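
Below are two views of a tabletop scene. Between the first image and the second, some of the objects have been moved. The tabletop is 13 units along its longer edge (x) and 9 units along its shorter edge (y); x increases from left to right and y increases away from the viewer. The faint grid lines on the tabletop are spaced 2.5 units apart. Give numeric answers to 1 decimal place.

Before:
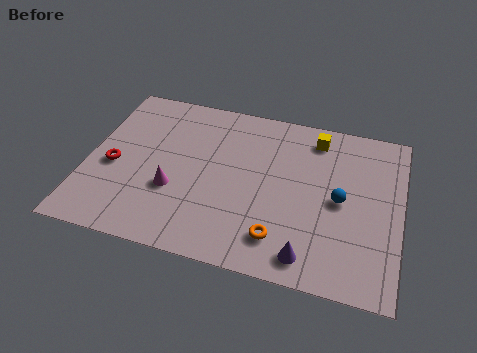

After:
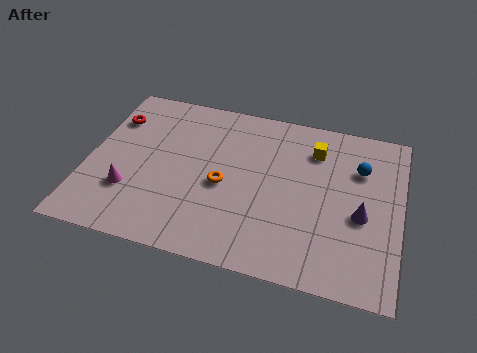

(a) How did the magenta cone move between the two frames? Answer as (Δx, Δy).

(-1.8, -0.5)

The magenta cone was at about (3.7, 3.2) and moved to about (1.9, 2.7).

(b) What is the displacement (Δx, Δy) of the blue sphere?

(0.7, 1.9)

The blue sphere started near (10.5, 4.4) and ended near (11.2, 6.3).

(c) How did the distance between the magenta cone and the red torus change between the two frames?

+1.4

They were about 2.7 units apart before and 4.1 after — 1.4 units further apart.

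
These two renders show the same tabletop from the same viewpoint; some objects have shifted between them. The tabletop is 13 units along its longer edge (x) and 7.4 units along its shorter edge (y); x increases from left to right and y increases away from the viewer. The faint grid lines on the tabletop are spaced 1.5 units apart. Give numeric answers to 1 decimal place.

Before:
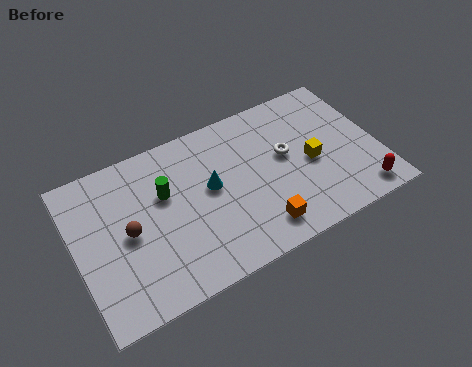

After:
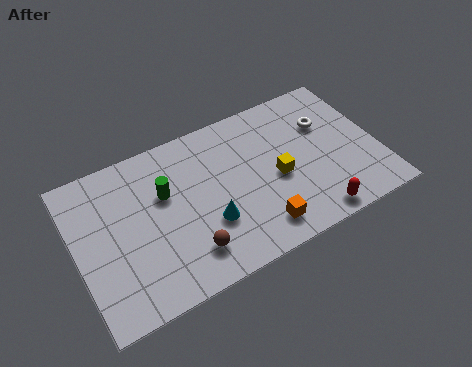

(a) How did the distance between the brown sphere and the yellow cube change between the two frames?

-3.5

Before: roughly 7.9 units apart; after: 4.4. That's 3.5 units closer together.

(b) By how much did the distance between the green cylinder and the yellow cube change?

-1.4

The distance was about 6.3 in the first image and 4.9 in the second, so they moved 1.4 units closer together.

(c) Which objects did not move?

the green cylinder and the orange cube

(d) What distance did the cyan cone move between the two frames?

1.6

The cyan cone was near (5.8, 4.1) before and (5.5, 2.5) after, so it travelled √(0.3² + 1.6²) ≈ 1.6 units.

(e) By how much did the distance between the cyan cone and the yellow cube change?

-1.2

Before: roughly 4.4 units apart; after: 3.2. That's 1.2 units closer together.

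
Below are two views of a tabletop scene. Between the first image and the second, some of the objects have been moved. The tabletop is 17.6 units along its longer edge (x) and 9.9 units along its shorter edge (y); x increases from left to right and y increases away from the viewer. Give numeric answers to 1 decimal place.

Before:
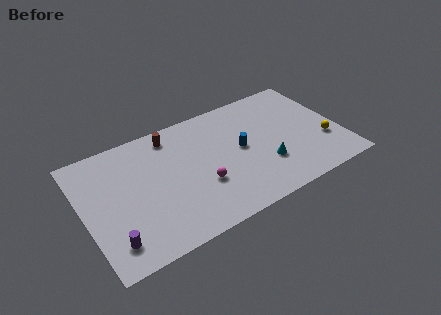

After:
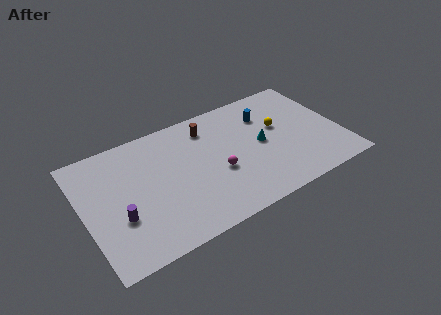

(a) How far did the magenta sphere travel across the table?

1.3

The magenta sphere moved from about (7.8, 3.5) to (9.0, 4.0), a distance of √(1.2² + 0.5²) ≈ 1.3.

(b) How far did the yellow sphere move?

3.8

The yellow sphere moved from about (16.4, 3.3) to (13.6, 5.9), a distance of √(2.8² + 2.6²) ≈ 3.8.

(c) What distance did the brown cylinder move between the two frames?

2.5

The brown cylinder was near (6.4, 8.5) before and (8.9, 8.0) after, so it travelled √(2.5² + 0.5²) ≈ 2.5 units.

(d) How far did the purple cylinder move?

1.7

The purple cylinder was near (1.5, 1.9) before and (2.2, 3.5) after, so it travelled √(0.7² + 1.6²) ≈ 1.7 units.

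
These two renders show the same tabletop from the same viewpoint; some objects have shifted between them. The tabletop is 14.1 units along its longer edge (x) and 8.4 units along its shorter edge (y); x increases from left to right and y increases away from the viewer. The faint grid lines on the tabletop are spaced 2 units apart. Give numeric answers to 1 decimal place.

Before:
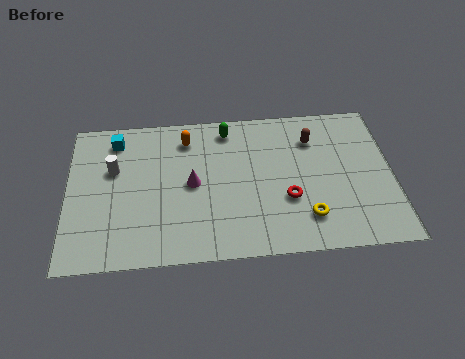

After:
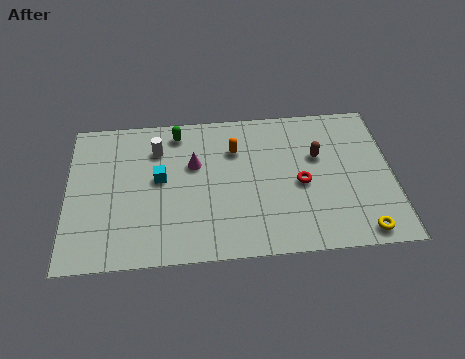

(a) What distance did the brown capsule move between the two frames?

1.0

The brown capsule was near (10.7, 6.3) before and (10.9, 5.3) after, so it travelled √(0.2² + 1.0²) ≈ 1.0 units.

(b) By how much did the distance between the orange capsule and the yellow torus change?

+0.3

Before: roughly 7.1 units apart; after: 7.4. That's 0.3 units further apart.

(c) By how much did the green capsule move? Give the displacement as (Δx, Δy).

(-2.2, 0.0)

The green capsule was at about (7.0, 7.2) and moved to about (4.8, 7.2).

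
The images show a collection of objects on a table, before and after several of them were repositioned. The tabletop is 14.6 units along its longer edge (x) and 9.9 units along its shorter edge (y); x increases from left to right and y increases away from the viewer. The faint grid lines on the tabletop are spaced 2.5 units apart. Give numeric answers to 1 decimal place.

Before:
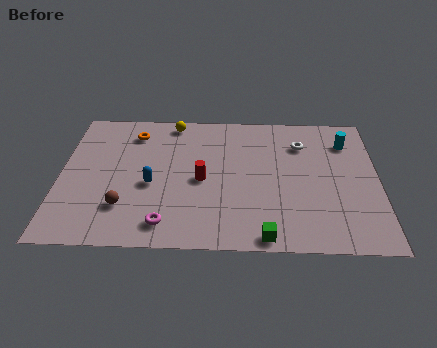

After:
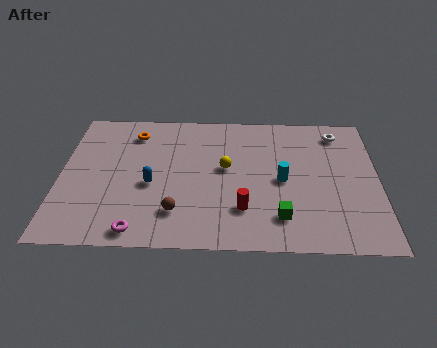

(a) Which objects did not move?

the orange torus and the blue capsule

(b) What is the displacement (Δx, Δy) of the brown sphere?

(2.4, -0.3)

The brown sphere was at about (3.0, 2.6) and moved to about (5.4, 2.3).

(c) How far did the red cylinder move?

2.8

From (6.5, 4.6) to (8.4, 2.6), the red cylinder covered √(1.9² + 2.0²) ≈ 2.8 units.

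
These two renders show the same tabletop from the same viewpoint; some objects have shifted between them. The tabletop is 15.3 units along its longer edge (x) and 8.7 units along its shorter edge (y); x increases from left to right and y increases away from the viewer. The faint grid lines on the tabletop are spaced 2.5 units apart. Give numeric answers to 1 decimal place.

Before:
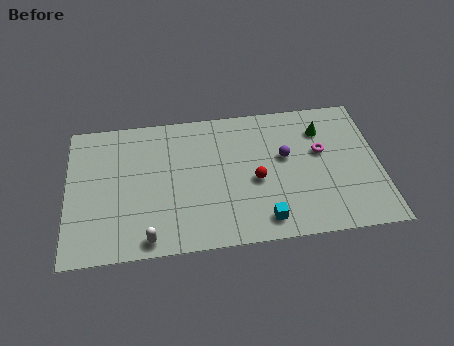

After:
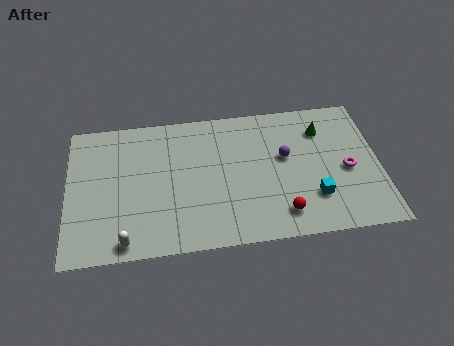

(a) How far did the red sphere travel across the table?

2.5

The red sphere moved from about (9.2, 3.8) to (10.4, 1.6), a distance of √(1.2² + 2.2²) ≈ 2.5.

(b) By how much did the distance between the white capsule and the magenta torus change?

+1.7

They were about 9.6 units apart before and 11.3 after — 1.7 units further apart.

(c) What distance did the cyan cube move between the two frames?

2.7

From (9.5, 1.3) to (12.0, 2.4), the cyan cube covered √(2.5² + 1.1²) ≈ 2.7 units.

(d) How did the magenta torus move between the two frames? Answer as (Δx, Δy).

(1.2, -1.3)

The magenta torus was at about (12.5, 5.2) and moved to about (13.7, 3.9).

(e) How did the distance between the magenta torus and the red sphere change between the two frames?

+0.4

Before: roughly 3.6 units apart; after: 4.0. That's 0.4 units further apart.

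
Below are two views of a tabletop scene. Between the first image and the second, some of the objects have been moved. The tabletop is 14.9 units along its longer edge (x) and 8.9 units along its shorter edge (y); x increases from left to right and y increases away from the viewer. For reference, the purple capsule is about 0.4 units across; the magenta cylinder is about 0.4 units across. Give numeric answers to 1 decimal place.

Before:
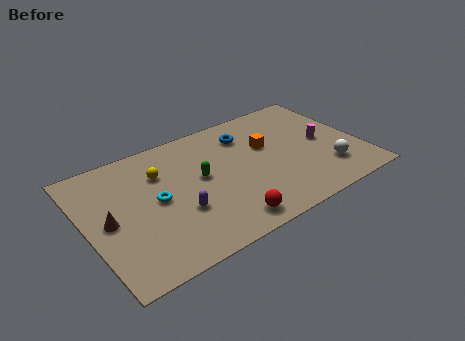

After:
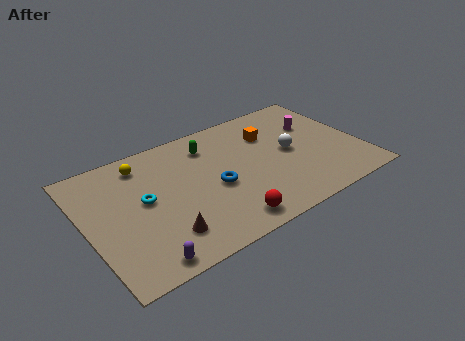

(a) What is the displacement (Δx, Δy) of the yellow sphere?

(-0.8, 1.1)

The yellow sphere started near (4.2, 6.3) and ended near (3.4, 7.4).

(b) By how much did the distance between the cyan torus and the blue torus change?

-2.1

The distance was about 5.9 in the first image and 3.8 in the second, so they moved 2.1 units closer together.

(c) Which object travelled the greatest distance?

the blue torus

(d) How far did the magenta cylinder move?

1.5

The magenta cylinder moved from about (13.0, 4.4) to (12.8, 5.9), a distance of √(0.2² + 1.5²) ≈ 1.5.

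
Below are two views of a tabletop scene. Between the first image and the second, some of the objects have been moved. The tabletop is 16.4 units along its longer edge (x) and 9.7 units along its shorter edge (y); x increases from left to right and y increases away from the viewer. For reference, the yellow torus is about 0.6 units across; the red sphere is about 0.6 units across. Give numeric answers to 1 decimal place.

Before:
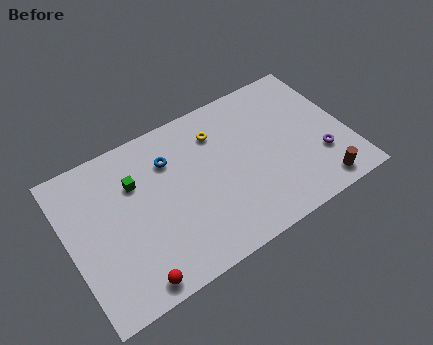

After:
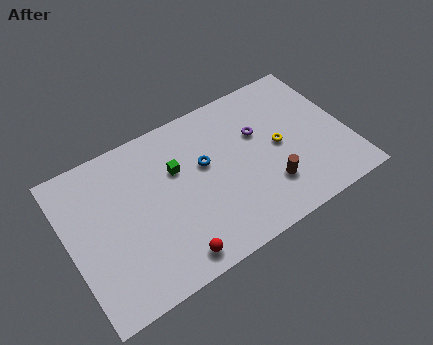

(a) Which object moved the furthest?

the purple torus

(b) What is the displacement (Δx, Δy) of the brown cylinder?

(-2.8, 1.4)

The brown cylinder was at about (14.2, 1.2) and moved to about (11.4, 2.6).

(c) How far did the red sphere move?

2.3

The red sphere was near (3.1, 1.0) before and (5.4, 1.2) after, so it travelled √(2.3² + 0.2²) ≈ 2.3 units.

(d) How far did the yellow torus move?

4.2

The yellow torus moved from about (9.1, 7.4) to (12.4, 4.8), a distance of √(3.3² + 2.6²) ≈ 4.2.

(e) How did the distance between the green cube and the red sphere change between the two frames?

-0.6

The distance was about 5.8 in the first image and 5.2 in the second, so they moved 0.6 units closer together.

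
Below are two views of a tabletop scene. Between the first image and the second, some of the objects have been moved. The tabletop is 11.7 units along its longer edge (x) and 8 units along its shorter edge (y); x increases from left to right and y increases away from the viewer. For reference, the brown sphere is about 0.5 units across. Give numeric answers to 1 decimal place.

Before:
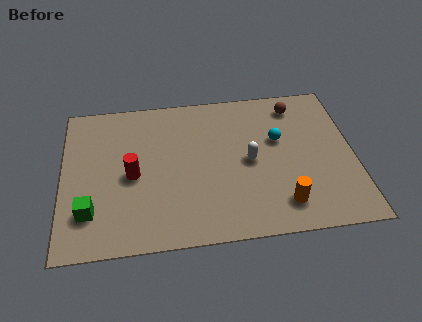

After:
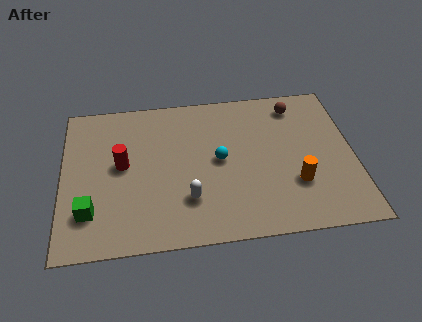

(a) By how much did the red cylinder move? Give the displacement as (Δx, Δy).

(-0.4, 0.6)

The red cylinder started near (2.8, 3.7) and ended near (2.4, 4.3).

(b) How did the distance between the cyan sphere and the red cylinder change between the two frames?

-2.1

The distance was about 6.0 in the first image and 3.9 in the second, so they moved 2.1 units closer together.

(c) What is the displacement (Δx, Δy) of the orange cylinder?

(0.6, 1.0)

The orange cylinder was at about (8.7, 1.5) and moved to about (9.3, 2.5).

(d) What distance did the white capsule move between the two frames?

3.0

The white capsule was near (7.5, 3.9) before and (5.0, 2.2) after, so it travelled √(2.5² + 1.7²) ≈ 3.0 units.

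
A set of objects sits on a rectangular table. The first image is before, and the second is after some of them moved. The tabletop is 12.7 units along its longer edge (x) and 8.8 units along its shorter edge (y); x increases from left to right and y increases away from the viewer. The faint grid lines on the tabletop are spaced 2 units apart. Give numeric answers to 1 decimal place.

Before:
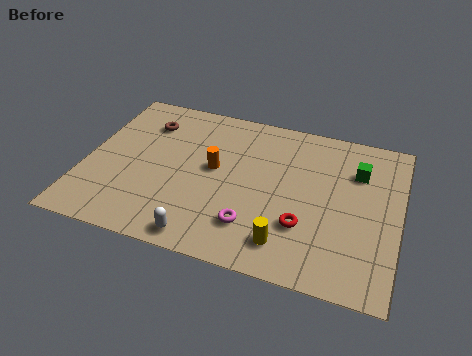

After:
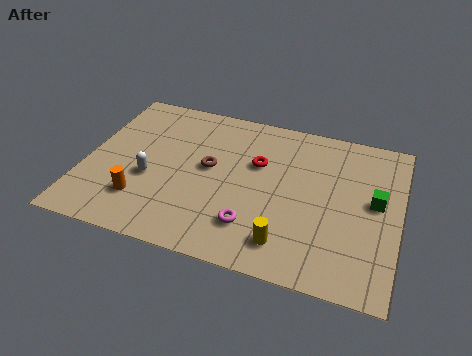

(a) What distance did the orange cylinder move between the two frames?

3.7

The orange cylinder moved from about (5.2, 4.8) to (2.5, 2.2), a distance of √(2.7² + 2.6²) ≈ 3.7.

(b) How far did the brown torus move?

3.4

The brown torus was near (2.2, 6.7) before and (5.0, 4.8) after, so it travelled √(2.8² + 1.9²) ≈ 3.4 units.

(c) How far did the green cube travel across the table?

1.7

From (10.9, 6.3) to (11.7, 4.8), the green cube covered √(0.8² + 1.5²) ≈ 1.7 units.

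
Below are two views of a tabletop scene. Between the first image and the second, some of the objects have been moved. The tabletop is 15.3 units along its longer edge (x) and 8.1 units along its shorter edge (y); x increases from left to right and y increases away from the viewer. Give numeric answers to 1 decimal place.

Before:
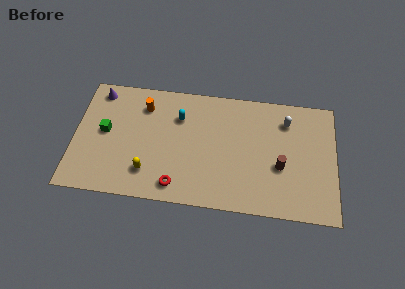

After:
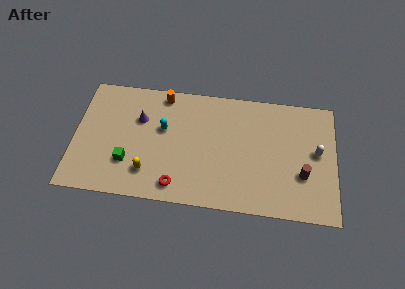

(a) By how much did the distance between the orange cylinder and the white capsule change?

+1.1

Before: roughly 8.4 units apart; after: 9.5. That's 1.1 units further apart.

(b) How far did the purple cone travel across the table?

3.0

From (1.3, 7.0) to (3.8, 5.4), the purple cone covered √(2.5² + 1.6²) ≈ 3.0 units.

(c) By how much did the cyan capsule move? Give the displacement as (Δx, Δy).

(-0.9, -0.9)

From the two frames, the cyan capsule sits at roughly (6.1, 5.8) before and (5.2, 4.9) after.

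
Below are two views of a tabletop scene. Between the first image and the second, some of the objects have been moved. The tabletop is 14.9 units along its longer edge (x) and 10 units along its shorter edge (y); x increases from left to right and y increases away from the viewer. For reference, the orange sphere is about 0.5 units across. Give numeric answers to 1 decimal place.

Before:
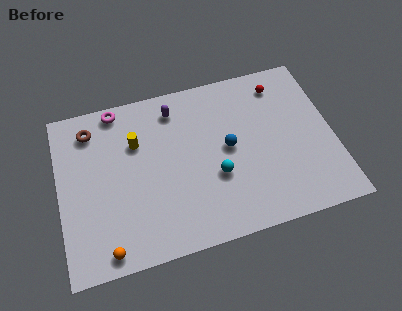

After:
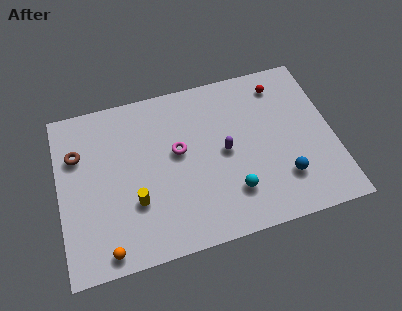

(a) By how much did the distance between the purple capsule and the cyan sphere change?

-2.5

The distance was about 5.0 in the first image and 2.5 in the second, so they moved 2.5 units closer together.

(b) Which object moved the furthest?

the magenta torus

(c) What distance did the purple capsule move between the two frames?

4.1

From (6.5, 8.3) to (9.0, 5.0), the purple capsule covered √(2.5² + 3.3²) ≈ 4.1 units.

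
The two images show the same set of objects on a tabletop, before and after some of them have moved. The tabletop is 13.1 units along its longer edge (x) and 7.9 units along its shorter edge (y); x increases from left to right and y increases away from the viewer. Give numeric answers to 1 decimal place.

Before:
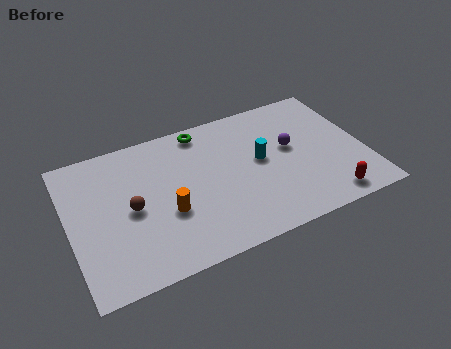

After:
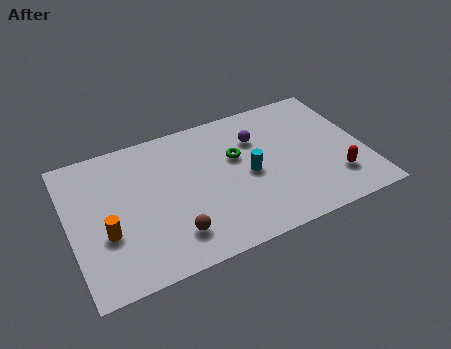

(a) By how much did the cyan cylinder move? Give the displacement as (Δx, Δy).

(-0.6, -0.6)

From the two frames, the cyan cylinder sits at roughly (8.5, 4.3) before and (7.9, 3.7) after.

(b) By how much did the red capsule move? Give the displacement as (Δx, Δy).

(0.5, 1.0)

The red capsule started near (11.1, 1.0) and ended near (11.6, 2.0).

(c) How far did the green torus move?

2.5

From (6.2, 7.0) to (7.5, 4.9), the green torus covered √(1.3² + 2.1²) ≈ 2.5 units.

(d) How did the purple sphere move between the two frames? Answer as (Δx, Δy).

(-1.4, 1.1)

The purple sphere was at about (9.9, 4.5) and moved to about (8.5, 5.6).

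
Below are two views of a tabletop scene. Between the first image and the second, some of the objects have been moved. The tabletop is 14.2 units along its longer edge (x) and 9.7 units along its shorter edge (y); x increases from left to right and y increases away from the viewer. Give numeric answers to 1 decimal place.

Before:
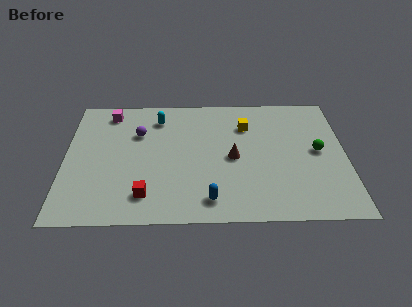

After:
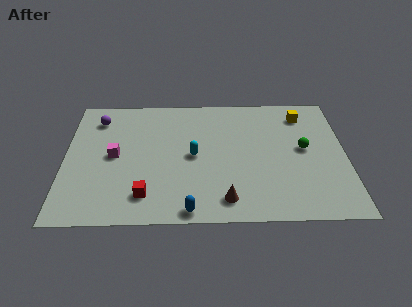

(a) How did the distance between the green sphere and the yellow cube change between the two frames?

-1.5

They were about 4.2 units apart before and 2.7 after — 1.5 units closer together.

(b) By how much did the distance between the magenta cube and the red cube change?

-3.3

The distance was about 6.7 in the first image and 3.4 in the second, so they moved 3.3 units closer together.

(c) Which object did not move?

the red cube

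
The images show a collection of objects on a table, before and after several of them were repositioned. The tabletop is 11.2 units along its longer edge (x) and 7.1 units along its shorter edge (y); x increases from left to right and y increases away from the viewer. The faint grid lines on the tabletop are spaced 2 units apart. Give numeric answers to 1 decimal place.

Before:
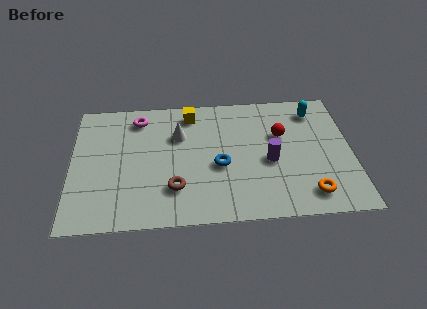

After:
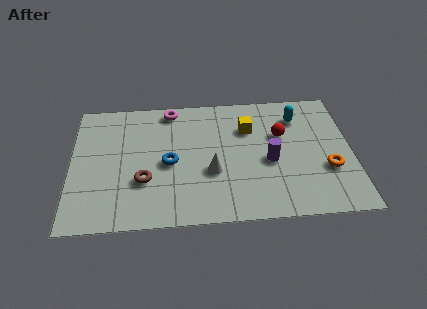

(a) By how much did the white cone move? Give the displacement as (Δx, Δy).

(1.3, -2.1)

The white cone was at about (4.3, 4.8) and moved to about (5.6, 2.7).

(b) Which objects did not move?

the red sphere and the purple cylinder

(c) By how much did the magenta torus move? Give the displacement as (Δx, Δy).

(1.3, 0.4)

From the two frames, the magenta torus sits at roughly (2.7, 5.9) before and (4.0, 6.3) after.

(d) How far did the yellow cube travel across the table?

2.5

The yellow cube was near (4.8, 6.0) before and (7.1, 5.0) after, so it travelled √(2.3² + 1.0²) ≈ 2.5 units.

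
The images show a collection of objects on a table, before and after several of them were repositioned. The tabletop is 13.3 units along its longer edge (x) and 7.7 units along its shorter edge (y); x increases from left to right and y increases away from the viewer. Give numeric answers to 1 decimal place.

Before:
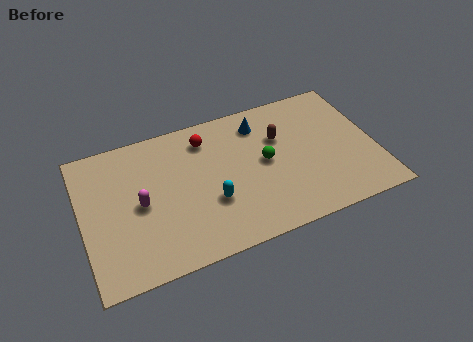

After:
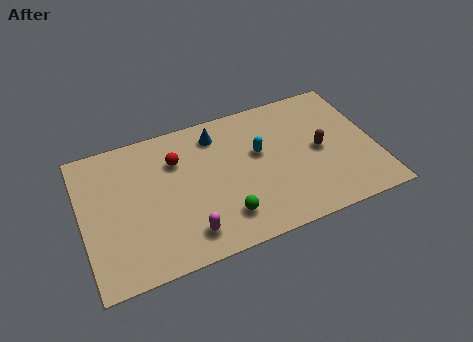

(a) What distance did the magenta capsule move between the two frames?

3.0

The magenta capsule moved from about (2.6, 3.7) to (4.5, 1.4), a distance of √(1.9² + 2.3²) ≈ 3.0.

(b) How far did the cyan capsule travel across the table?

3.1

From (5.7, 2.7) to (8.1, 4.6), the cyan capsule covered √(2.4² + 1.9²) ≈ 3.1 units.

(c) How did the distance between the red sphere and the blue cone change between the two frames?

-0.4

The distance was about 2.5 in the first image and 2.1 in the second, so they moved 0.4 units closer together.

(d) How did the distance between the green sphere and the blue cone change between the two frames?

+2.4

The distance was about 2.2 in the first image and 4.6 in the second, so they moved 2.4 units further apart.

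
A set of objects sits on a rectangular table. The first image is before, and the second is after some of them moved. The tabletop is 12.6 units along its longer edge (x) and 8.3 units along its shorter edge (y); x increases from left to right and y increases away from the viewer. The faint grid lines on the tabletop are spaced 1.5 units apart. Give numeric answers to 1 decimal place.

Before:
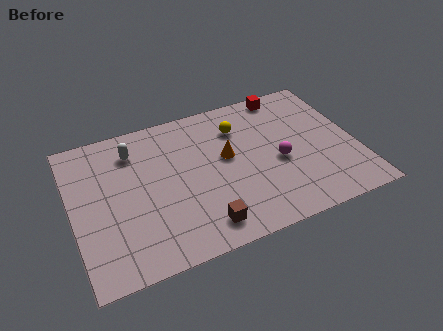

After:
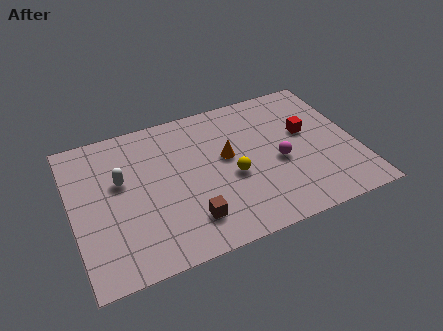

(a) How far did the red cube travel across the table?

2.7

The red cube moved from about (9.9, 7.5) to (10.5, 4.9), a distance of √(0.6² + 2.6²) ≈ 2.7.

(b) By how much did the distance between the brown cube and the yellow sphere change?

-2.7

The distance was about 5.4 in the first image and 2.7 in the second, so they moved 2.7 units closer together.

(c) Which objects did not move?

the magenta sphere and the orange cone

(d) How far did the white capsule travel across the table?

1.7

The white capsule was near (2.9, 6.5) before and (2.2, 5.0) after, so it travelled √(0.7² + 1.5²) ≈ 1.7 units.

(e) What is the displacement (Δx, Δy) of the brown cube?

(-0.5, 0.5)

The brown cube started near (5.4, 1.3) and ended near (4.9, 1.8).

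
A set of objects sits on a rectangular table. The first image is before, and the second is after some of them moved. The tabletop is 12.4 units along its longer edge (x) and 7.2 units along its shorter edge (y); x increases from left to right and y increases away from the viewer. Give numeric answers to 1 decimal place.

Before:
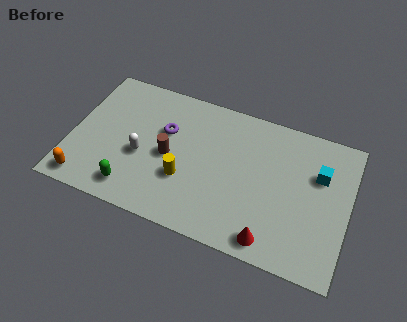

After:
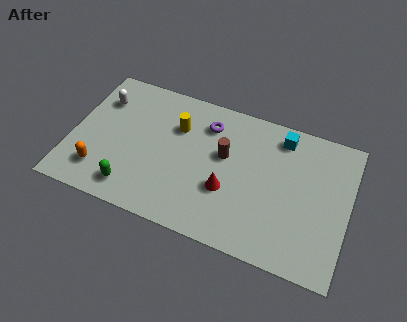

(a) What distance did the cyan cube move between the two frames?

2.2

The cyan cube was near (11.0, 4.8) before and (9.2, 6.1) after, so it travelled √(1.8² + 1.3²) ≈ 2.2 units.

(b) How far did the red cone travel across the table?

2.7

From (9.2, 0.9) to (7.1, 2.6), the red cone covered √(2.1² + 1.7²) ≈ 2.7 units.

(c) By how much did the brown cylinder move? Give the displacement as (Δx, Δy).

(2.4, 0.9)

From the two frames, the brown cylinder sits at roughly (4.4, 3.4) before and (6.8, 4.3) after.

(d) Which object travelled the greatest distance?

the white capsule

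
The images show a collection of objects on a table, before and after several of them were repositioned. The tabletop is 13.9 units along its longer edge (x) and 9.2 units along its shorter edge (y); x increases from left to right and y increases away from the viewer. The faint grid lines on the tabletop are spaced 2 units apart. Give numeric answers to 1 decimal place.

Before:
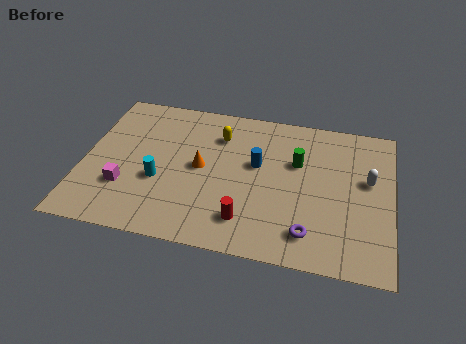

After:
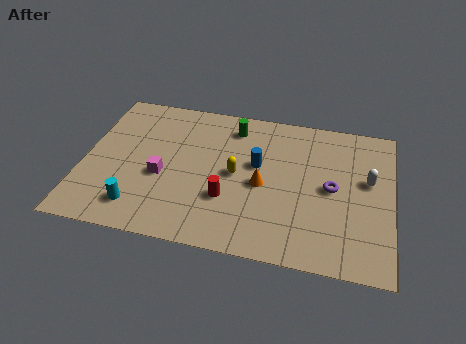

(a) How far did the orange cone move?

2.8

The orange cone was near (5.3, 4.7) before and (8.1, 4.2) after, so it travelled √(2.8² + 0.5²) ≈ 2.8 units.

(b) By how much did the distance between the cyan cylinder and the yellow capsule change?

+0.9

Before: roughly 4.2 units apart; after: 5.1. That's 0.9 units further apart.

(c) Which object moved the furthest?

the green cylinder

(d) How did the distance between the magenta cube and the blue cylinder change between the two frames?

-1.9

Before: roughly 6.4 units apart; after: 4.5. That's 1.9 units closer together.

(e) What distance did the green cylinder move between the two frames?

3.4

From (9.6, 5.9) to (6.6, 7.6), the green cylinder covered √(3.0² + 1.7²) ≈ 3.4 units.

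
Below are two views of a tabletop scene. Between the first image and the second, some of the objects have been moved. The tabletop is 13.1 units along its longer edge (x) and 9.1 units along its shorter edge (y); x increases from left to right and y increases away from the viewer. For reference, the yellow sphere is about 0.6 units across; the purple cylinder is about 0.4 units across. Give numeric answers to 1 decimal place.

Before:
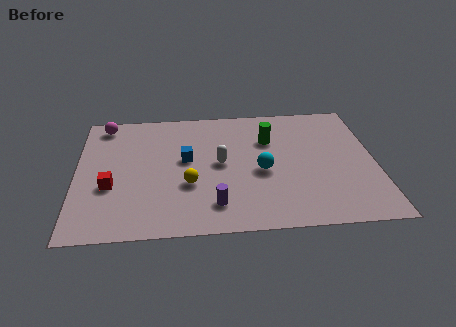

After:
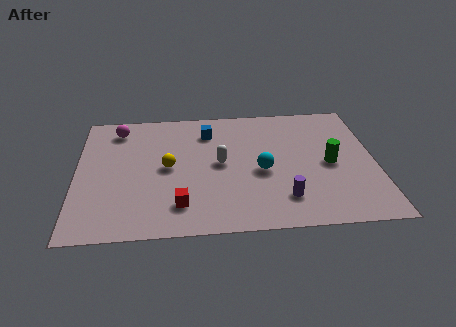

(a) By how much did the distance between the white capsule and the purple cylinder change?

+0.9

The distance was about 2.9 in the first image and 3.8 in the second, so they moved 0.9 units further apart.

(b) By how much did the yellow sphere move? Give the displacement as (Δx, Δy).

(-0.9, 1.3)

From the two frames, the yellow sphere sits at roughly (4.9, 3.3) before and (4.0, 4.6) after.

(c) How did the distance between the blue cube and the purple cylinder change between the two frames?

+2.5

Before: roughly 3.5 units apart; after: 6.0. That's 2.5 units further apart.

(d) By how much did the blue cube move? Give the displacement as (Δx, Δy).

(1.0, 2.0)

The blue cube started near (4.8, 5.1) and ended near (5.8, 7.1).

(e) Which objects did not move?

the cyan sphere and the white capsule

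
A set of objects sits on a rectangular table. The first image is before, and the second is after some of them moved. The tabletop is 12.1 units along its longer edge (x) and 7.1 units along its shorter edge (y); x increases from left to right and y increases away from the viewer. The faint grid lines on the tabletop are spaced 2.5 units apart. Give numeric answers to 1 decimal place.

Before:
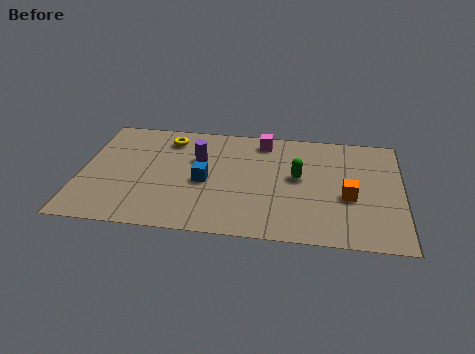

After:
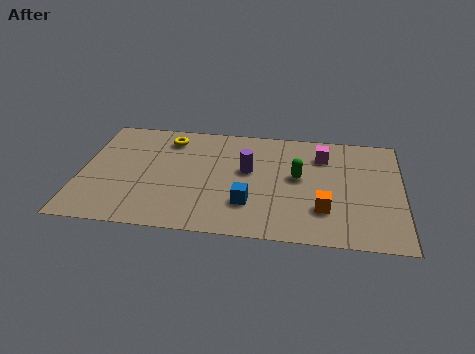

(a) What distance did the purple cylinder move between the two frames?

2.0

The purple cylinder moved from about (4.4, 4.6) to (6.3, 4.1), a distance of √(1.9² + 0.5²) ≈ 2.0.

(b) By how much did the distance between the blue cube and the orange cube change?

-2.6

The distance was about 5.4 in the first image and 2.8 in the second, so they moved 2.6 units closer together.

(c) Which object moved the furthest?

the magenta cube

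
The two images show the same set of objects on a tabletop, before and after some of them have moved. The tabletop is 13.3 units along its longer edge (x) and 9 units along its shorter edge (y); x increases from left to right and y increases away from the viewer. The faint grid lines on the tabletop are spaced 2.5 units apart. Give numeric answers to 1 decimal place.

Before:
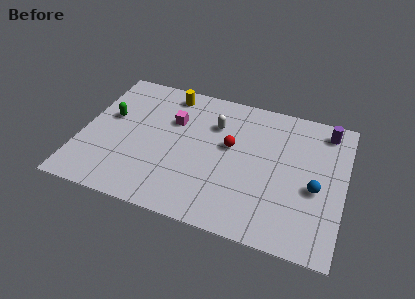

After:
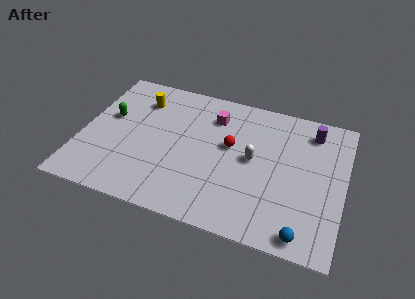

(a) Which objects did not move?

the red sphere and the green capsule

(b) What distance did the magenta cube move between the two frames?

2.2

From (4.5, 6.0) to (6.5, 6.9), the magenta cube covered √(2.0² + 0.9²) ≈ 2.2 units.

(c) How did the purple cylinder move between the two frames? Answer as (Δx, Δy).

(-0.7, -0.3)

From the two frames, the purple cylinder sits at roughly (12.2, 7.7) before and (11.5, 7.4) after.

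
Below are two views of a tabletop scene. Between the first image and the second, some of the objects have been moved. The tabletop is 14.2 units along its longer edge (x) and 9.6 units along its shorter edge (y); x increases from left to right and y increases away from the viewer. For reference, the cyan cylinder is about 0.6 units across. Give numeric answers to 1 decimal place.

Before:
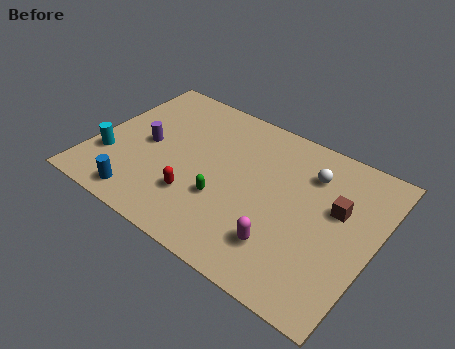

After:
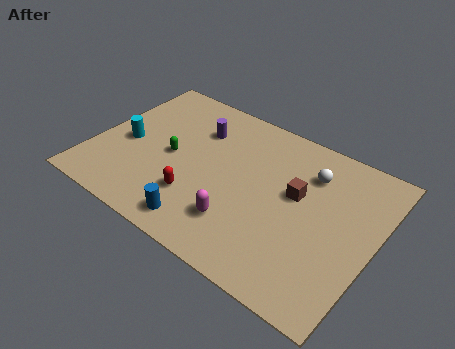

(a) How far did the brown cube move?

2.0

The brown cube moved from about (12.2, 5.8) to (10.2, 5.6), a distance of √(2.0² + 0.2²) ≈ 2.0.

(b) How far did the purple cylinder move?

3.2

From (2.6, 4.7) to (4.8, 7.0), the purple cylinder covered √(2.2² + 2.3²) ≈ 3.2 units.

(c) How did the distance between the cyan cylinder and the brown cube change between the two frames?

-2.9

They were about 11.6 units apart before and 8.7 after — 2.9 units closer together.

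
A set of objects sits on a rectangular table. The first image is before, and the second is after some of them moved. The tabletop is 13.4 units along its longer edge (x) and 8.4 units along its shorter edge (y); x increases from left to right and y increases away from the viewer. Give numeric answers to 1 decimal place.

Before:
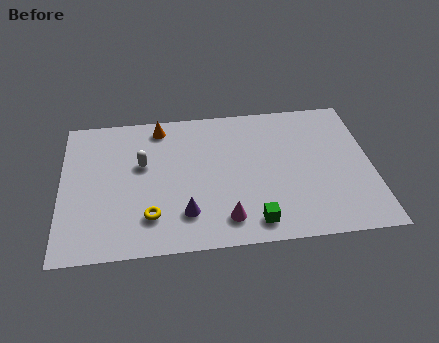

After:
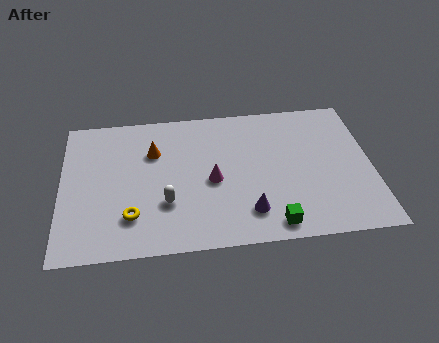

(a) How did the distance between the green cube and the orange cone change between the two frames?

-0.3

The distance was about 7.2 in the first image and 6.9 in the second, so they moved 0.3 units closer together.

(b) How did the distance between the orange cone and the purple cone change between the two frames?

+0.3

They were about 5.4 units apart before and 5.7 after — 0.3 units further apart.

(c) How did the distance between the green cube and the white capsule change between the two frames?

-1.3

They were about 6.1 units apart before and 4.8 after — 1.3 units closer together.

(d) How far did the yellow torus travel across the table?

0.8

The yellow torus moved from about (3.8, 2.0) to (3.0, 2.1), a distance of √(0.8² + 0.1²) ≈ 0.8.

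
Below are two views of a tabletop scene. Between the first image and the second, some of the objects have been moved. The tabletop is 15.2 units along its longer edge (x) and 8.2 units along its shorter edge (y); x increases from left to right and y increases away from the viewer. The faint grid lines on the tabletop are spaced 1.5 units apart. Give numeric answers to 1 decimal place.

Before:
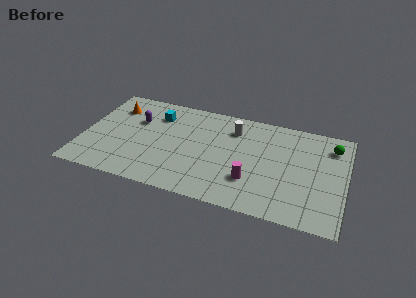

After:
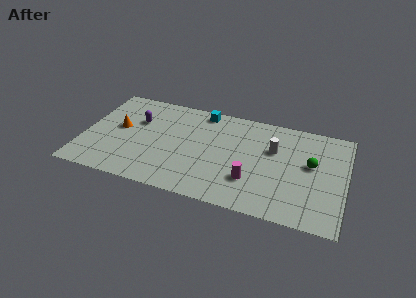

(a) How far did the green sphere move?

2.1

The green sphere was near (14.3, 6.5) before and (13.2, 4.7) after, so it travelled √(1.1² + 1.8²) ≈ 2.1 units.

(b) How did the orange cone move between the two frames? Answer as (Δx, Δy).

(0.4, -1.7)

The orange cone started near (1.6, 6.2) and ended near (2.0, 4.5).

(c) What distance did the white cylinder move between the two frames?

2.6

The white cylinder moved from about (8.6, 6.3) to (11.0, 5.3), a distance of √(2.4² + 1.0²) ≈ 2.6.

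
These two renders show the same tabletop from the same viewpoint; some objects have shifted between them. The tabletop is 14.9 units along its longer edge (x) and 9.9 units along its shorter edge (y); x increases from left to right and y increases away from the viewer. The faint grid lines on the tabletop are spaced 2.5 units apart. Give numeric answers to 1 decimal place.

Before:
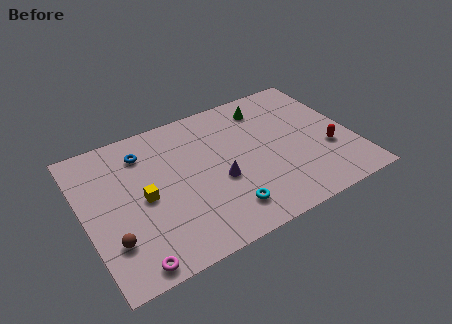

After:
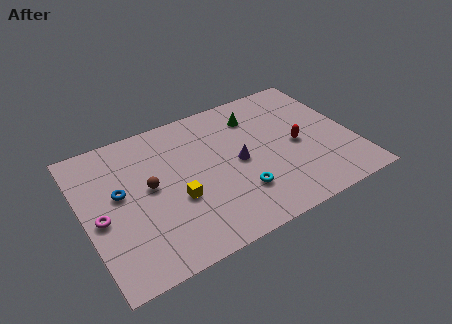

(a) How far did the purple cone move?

1.4

The purple cone was near (7.3, 4.0) before and (8.5, 4.8) after, so it travelled √(1.2² + 0.8²) ≈ 1.4 units.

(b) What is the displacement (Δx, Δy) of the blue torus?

(-1.6, -2.2)

From the two frames, the blue torus sits at roughly (3.6, 7.8) before and (2.0, 5.6) after.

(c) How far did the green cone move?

0.8

The green cone moved from about (10.6, 8.1) to (9.9, 7.7), a distance of √(0.7² + 0.4²) ≈ 0.8.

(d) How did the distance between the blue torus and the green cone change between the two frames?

+1.2

The distance was about 7.0 in the first image and 8.2 in the second, so they moved 1.2 units further apart.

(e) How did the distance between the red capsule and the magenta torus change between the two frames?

-0.7

The distance was about 11.7 in the first image and 11.0 in the second, so they moved 0.7 units closer together.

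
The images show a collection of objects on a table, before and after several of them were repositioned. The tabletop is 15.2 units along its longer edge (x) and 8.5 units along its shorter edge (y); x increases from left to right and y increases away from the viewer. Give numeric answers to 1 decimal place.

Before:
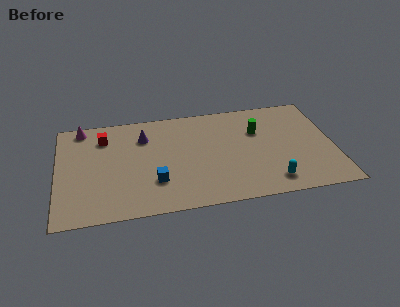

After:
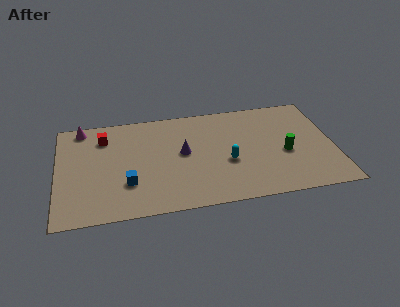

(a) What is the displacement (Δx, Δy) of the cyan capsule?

(-2.3, 2.0)

The cyan capsule was at about (11.6, 1.4) and moved to about (9.3, 3.4).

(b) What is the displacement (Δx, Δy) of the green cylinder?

(1.4, -2.1)

The green cylinder was at about (11.1, 5.7) and moved to about (12.5, 3.6).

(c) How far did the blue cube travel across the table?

1.5

The blue cube was near (5.3, 2.5) before and (3.8, 2.6) after, so it travelled √(1.5² + 0.1²) ≈ 1.5 units.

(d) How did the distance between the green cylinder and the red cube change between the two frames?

+1.8

They were about 8.5 units apart before and 10.3 after — 1.8 units further apart.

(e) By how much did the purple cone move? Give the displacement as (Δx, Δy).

(2.1, -1.7)

From the two frames, the purple cone sits at roughly (4.8, 6.3) before and (6.9, 4.6) after.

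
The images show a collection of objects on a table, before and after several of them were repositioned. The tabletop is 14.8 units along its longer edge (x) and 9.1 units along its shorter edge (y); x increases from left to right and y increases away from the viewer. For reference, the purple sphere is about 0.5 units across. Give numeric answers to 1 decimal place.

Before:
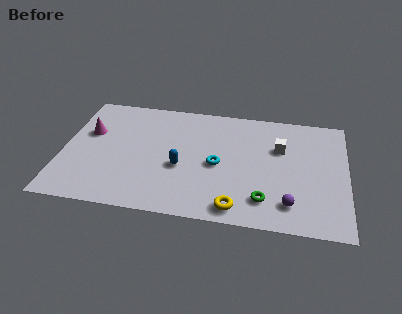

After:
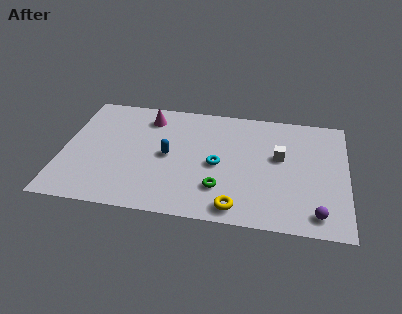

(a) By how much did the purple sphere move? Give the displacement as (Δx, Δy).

(1.4, -0.5)

The purple sphere was at about (11.9, 1.8) and moved to about (13.3, 1.3).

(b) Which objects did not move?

the cyan torus and the yellow torus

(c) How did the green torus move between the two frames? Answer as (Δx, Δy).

(-2.3, 0.5)

The green torus was at about (10.6, 1.9) and moved to about (8.3, 2.4).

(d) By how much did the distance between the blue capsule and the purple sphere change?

+2.4

They were about 6.0 units apart before and 8.4 after — 2.4 units further apart.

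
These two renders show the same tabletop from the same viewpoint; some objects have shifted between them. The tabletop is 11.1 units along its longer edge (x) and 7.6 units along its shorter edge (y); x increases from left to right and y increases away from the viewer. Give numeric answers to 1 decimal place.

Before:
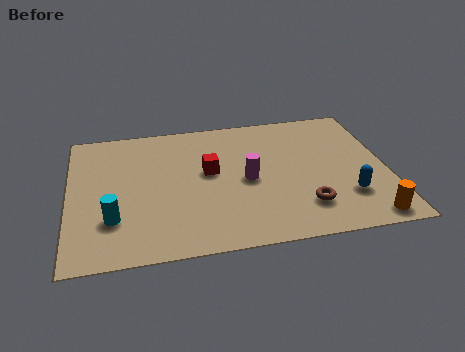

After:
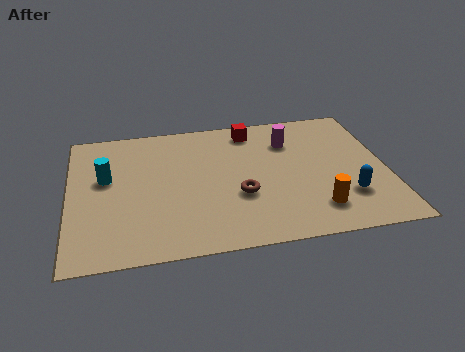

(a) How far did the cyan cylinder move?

2.3

The cyan cylinder moved from about (1.5, 2.2) to (1.3, 4.5), a distance of √(0.2² + 2.3²) ≈ 2.3.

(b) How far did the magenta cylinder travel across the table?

2.6

The magenta cylinder moved from about (6.2, 3.6) to (7.8, 5.6), a distance of √(1.6² + 2.0²) ≈ 2.6.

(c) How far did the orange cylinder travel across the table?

1.9

The orange cylinder was near (10.2, 0.8) before and (8.5, 1.6) after, so it travelled √(1.7² + 0.8²) ≈ 1.9 units.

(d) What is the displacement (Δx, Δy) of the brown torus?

(-2.2, 1.0)

From the two frames, the brown torus sits at roughly (8.1, 1.8) before and (5.9, 2.8) after.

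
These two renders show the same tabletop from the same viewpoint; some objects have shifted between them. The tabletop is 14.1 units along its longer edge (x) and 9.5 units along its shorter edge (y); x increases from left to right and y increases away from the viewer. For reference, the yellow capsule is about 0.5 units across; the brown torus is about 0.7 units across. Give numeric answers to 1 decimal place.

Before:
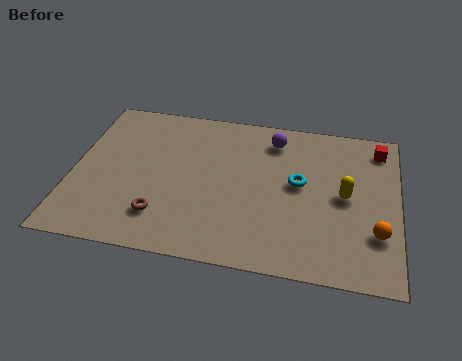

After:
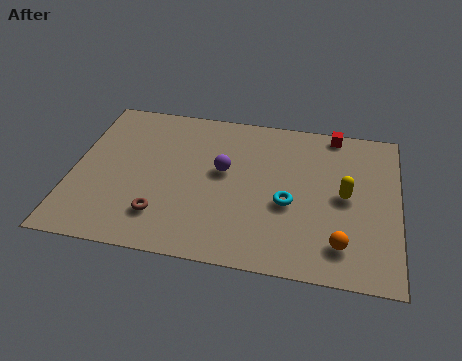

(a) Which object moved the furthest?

the purple sphere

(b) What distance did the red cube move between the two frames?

2.1

The red cube was near (13.2, 8.0) before and (11.2, 8.7) after, so it travelled √(2.0² + 0.7²) ≈ 2.1 units.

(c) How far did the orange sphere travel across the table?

1.7

The orange sphere moved from about (13.2, 2.8) to (11.7, 1.9), a distance of √(1.5² + 0.9²) ≈ 1.7.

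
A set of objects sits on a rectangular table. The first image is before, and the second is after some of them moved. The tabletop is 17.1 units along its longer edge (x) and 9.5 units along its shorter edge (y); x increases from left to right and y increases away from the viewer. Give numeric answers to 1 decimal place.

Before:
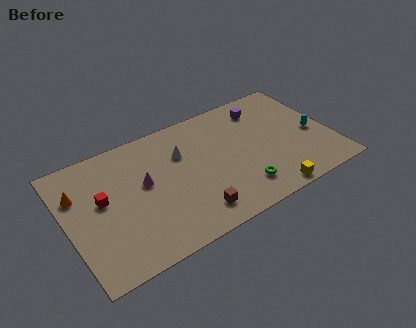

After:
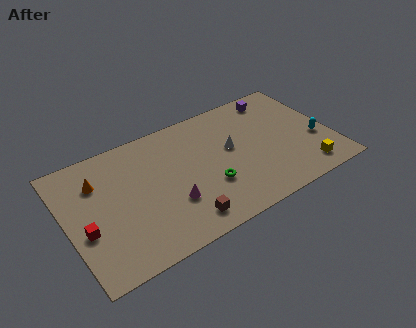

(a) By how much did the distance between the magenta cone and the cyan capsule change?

-1.4

The distance was about 11.1 in the first image and 9.7 in the second, so they moved 1.4 units closer together.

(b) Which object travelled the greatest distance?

the white cone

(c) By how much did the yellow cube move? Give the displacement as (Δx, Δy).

(2.6, 0.7)

The yellow cube was at about (12.4, 0.8) and moved to about (15.0, 1.5).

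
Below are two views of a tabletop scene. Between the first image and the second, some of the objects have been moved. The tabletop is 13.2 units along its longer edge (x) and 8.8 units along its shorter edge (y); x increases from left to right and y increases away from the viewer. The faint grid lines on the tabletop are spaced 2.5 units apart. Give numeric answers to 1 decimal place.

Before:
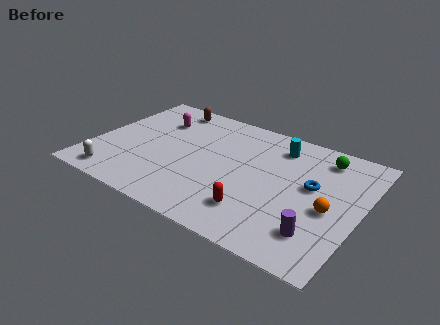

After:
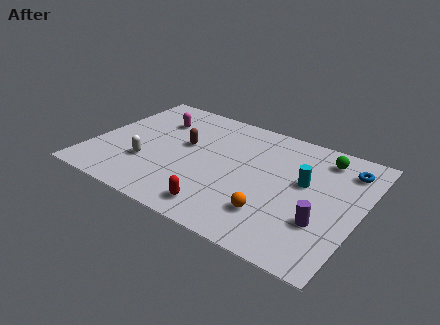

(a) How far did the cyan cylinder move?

2.6

From (8.8, 7.1) to (10.4, 5.1), the cyan cylinder covered √(1.6² + 2.0²) ≈ 2.6 units.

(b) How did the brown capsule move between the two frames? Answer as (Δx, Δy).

(1.4, -2.6)

The brown capsule started near (3.0, 7.7) and ended near (4.4, 5.1).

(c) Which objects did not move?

the magenta capsule and the green sphere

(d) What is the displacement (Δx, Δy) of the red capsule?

(-1.6, -0.7)

The red capsule was at about (8.5, 2.0) and moved to about (6.9, 1.3).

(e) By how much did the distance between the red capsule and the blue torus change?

+4.0

They were about 3.8 units apart before and 7.8 after — 4.0 units further apart.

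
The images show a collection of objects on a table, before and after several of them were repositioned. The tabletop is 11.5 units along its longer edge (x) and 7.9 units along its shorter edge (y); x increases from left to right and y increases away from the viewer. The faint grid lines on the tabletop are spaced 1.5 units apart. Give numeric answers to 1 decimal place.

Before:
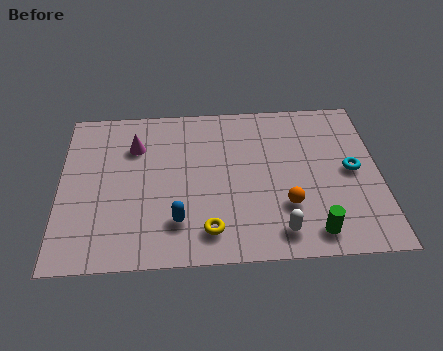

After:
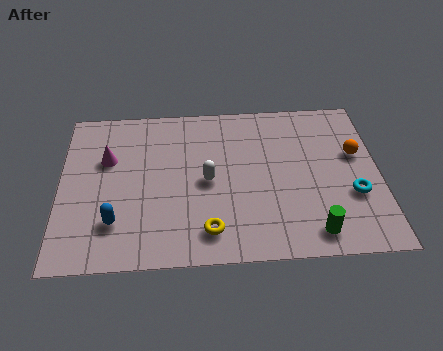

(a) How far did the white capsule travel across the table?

3.6

From (7.8, 1.2) to (5.3, 3.8), the white capsule covered √(2.5² + 2.6²) ≈ 3.6 units.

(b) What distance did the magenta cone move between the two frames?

1.2

From (2.7, 5.7) to (1.7, 5.1), the magenta cone covered √(1.0² + 0.6²) ≈ 1.2 units.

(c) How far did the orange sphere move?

3.5

The orange sphere was near (8.1, 2.4) before and (10.7, 4.8) after, so it travelled √(2.6² + 2.4²) ≈ 3.5 units.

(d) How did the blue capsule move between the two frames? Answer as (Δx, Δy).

(-2.2, 0.1)

From the two frames, the blue capsule sits at roughly (4.2, 1.9) before and (2.0, 2.0) after.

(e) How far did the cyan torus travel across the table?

1.2

From (10.5, 4.0) to (10.5, 2.8), the cyan torus covered √(0.0² + 1.2²) ≈ 1.2 units.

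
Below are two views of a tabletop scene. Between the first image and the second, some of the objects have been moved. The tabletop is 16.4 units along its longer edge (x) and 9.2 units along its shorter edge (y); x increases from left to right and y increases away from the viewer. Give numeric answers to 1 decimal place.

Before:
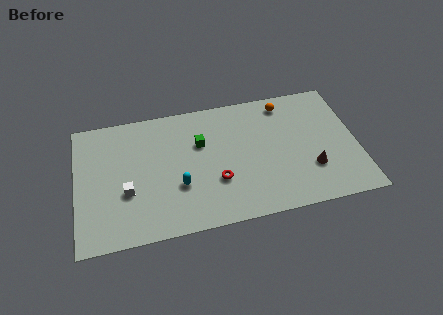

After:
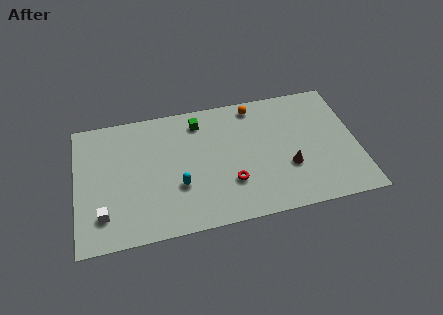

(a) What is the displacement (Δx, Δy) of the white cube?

(-1.4, -1.3)

The white cube started near (2.9, 3.4) and ended near (1.5, 2.1).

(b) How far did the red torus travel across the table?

0.9

The red torus moved from about (8.1, 3.1) to (8.9, 2.8), a distance of √(0.8² + 0.3²) ≈ 0.9.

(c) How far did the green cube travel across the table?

1.6

The green cube was near (7.3, 6.0) before and (7.3, 7.6) after, so it travelled √(0.0² + 1.6²) ≈ 1.6 units.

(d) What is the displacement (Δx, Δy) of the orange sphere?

(-1.8, 0.2)

From the two frames, the orange sphere sits at roughly (12.4, 7.9) before and (10.6, 8.1) after.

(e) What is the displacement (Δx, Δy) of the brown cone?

(-1.3, 0.4)

The brown cone was at about (13.6, 2.8) and moved to about (12.3, 3.2).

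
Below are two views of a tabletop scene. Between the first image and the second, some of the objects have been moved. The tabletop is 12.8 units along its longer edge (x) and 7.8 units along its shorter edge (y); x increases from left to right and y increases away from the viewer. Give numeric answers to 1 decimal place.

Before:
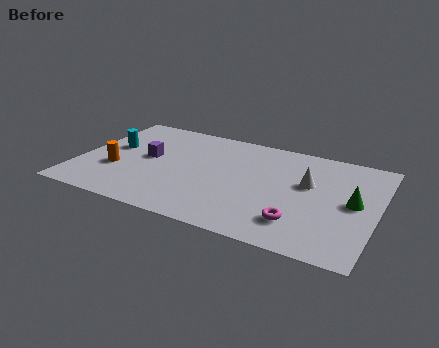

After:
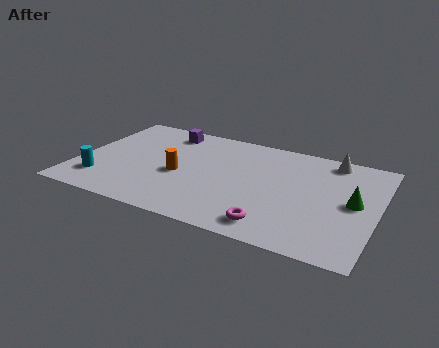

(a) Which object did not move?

the green cone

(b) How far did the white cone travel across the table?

2.3

The white cone was near (9.8, 4.7) before and (10.6, 6.9) after, so it travelled √(0.8² + 2.2²) ≈ 2.3 units.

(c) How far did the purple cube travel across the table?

2.5

From (2.9, 4.2) to (3.4, 6.6), the purple cube covered √(0.5² + 2.4²) ≈ 2.5 units.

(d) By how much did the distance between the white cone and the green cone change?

+1.0

The distance was about 2.1 in the first image and 3.1 in the second, so they moved 1.0 units further apart.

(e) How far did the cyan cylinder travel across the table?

2.7

The cyan cylinder was near (1.3, 4.5) before and (1.2, 1.8) after, so it travelled √(0.1² + 2.7²) ≈ 2.7 units.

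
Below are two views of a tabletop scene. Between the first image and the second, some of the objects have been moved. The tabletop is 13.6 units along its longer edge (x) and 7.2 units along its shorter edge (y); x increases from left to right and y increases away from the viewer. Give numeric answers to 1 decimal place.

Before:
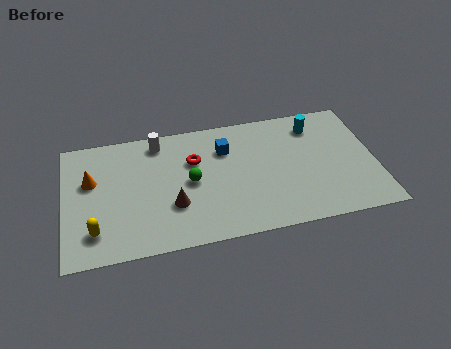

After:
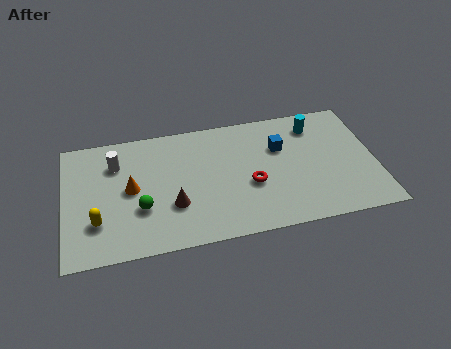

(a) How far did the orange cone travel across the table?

1.9

The orange cone was near (1.2, 4.5) before and (2.9, 3.7) after, so it travelled √(1.7² + 0.8²) ≈ 1.9 units.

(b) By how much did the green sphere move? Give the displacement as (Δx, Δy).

(-2.2, -1.1)

From the two frames, the green sphere sits at roughly (5.5, 3.6) before and (3.3, 2.5) after.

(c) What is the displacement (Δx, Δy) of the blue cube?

(2.4, -0.4)

The blue cube was at about (7.1, 5.2) and moved to about (9.5, 4.8).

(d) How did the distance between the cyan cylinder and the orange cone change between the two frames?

-1.5

They were about 10.0 units apart before and 8.5 after — 1.5 units closer together.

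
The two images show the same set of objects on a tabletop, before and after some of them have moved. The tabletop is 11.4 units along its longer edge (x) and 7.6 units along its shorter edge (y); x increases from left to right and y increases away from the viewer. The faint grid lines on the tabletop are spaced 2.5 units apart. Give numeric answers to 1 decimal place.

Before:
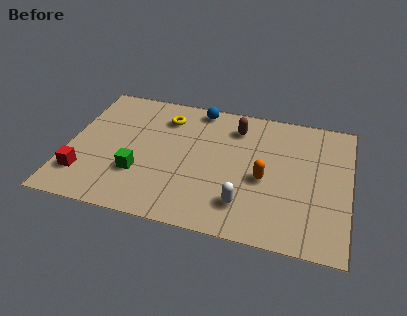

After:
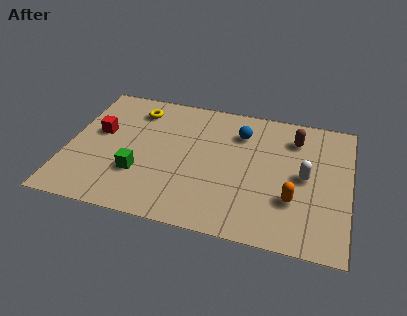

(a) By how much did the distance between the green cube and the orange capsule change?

+1.1

Before: roughly 5.1 units apart; after: 6.2. That's 1.1 units further apart.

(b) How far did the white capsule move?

3.1

From (7.3, 1.7) to (9.6, 3.8), the white capsule covered √(2.3² + 2.1²) ≈ 3.1 units.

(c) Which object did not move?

the green cube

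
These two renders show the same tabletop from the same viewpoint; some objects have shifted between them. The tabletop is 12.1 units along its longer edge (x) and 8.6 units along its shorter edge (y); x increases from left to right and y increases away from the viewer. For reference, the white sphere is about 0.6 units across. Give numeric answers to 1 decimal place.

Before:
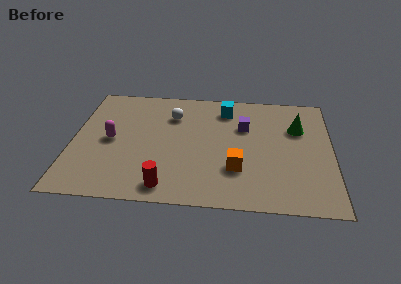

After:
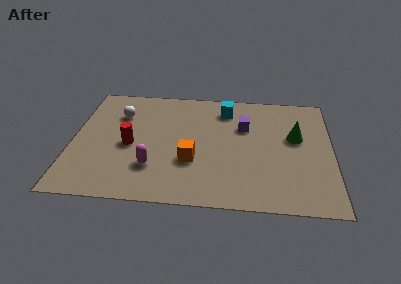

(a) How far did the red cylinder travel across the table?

3.3

The red cylinder was near (4.5, 1.1) before and (2.7, 3.9) after, so it travelled √(1.8² + 2.8²) ≈ 3.3 units.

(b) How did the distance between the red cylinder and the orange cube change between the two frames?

-0.5

The distance was about 3.5 in the first image and 3.0 in the second, so they moved 0.5 units closer together.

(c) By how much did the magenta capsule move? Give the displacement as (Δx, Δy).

(2.0, -1.8)

The magenta capsule started near (1.8, 4.2) and ended near (3.8, 2.4).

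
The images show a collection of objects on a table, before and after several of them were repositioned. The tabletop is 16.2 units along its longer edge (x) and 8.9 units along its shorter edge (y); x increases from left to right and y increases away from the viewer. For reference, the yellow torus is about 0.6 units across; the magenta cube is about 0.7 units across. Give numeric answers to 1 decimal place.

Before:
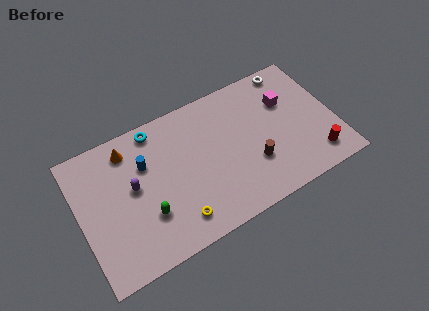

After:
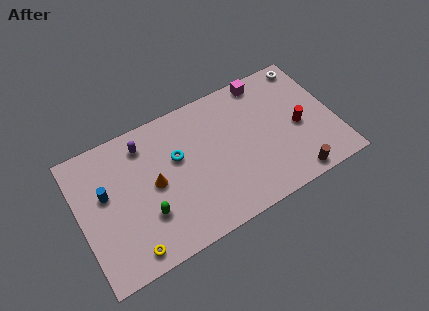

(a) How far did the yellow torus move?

3.0

The yellow torus was near (5.7, 1.6) before and (2.7, 1.1) after, so it travelled √(3.0² + 0.5²) ≈ 3.0 units.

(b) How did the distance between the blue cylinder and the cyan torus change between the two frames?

+2.5

Before: roughly 2.1 units apart; after: 4.6. That's 2.5 units further apart.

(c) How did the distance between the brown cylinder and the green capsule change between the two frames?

+2.5

Before: roughly 6.8 units apart; after: 9.3. That's 2.5 units further apart.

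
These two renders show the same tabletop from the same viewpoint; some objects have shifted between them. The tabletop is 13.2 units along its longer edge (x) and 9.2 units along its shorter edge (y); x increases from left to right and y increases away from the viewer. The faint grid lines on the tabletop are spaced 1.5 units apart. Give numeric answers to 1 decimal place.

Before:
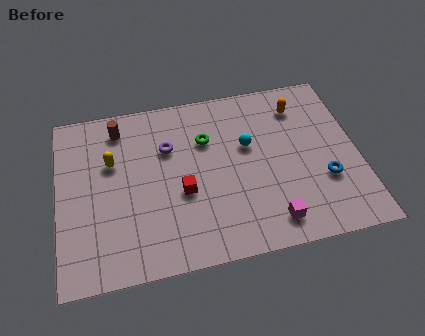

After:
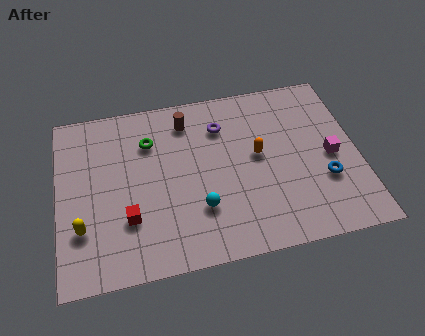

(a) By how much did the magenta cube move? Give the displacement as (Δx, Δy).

(2.9, 2.9)

The magenta cube was at about (9.1, 1.4) and moved to about (12.0, 4.3).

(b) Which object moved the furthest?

the magenta cube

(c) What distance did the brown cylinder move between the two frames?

3.0

The brown cylinder moved from about (2.8, 7.7) to (5.8, 7.5), a distance of √(3.0² + 0.2²) ≈ 3.0.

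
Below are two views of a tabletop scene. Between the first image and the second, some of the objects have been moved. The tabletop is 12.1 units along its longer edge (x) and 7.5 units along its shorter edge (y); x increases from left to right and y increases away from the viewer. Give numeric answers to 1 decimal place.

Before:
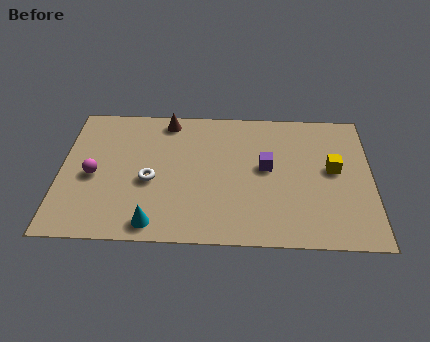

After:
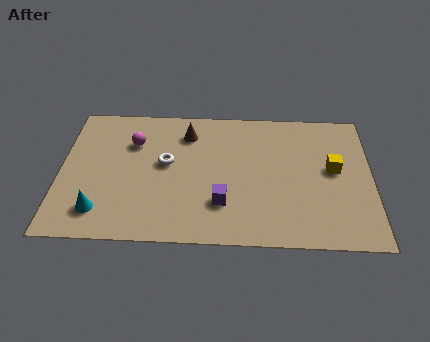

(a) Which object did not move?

the yellow cube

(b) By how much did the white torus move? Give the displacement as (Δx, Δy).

(0.6, 1.0)

The white torus started near (3.5, 3.2) and ended near (4.1, 4.2).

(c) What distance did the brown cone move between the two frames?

1.1

From (4.1, 6.6) to (4.9, 5.9), the brown cone covered √(0.8² + 0.7²) ≈ 1.1 units.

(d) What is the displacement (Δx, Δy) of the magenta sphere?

(1.5, 1.9)

The magenta sphere started near (1.3, 3.4) and ended near (2.8, 5.3).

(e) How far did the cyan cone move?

2.2

The cyan cone moved from about (3.7, 0.9) to (1.6, 1.5), a distance of √(2.1² + 0.6²) ≈ 2.2.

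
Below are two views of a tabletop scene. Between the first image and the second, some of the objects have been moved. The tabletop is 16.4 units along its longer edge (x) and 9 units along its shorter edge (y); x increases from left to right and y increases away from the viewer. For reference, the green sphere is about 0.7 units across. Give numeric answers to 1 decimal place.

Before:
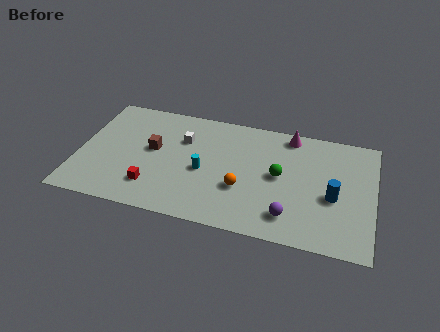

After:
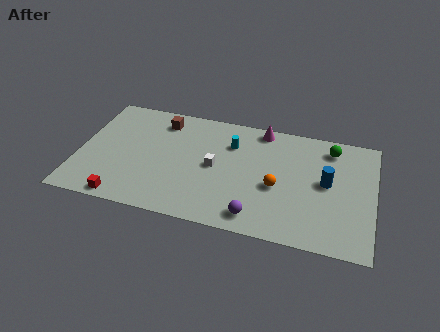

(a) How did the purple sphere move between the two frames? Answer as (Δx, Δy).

(-1.8, -0.5)

The purple sphere was at about (11.9, 1.8) and moved to about (10.1, 1.3).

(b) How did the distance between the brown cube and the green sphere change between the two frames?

+2.4

The distance was about 7.1 in the first image and 9.5 in the second, so they moved 2.4 units further apart.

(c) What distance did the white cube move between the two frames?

2.5

From (5.7, 6.2) to (7.6, 4.5), the white cube covered √(1.9² + 1.7²) ≈ 2.5 units.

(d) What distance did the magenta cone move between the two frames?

1.6

The magenta cone moved from about (11.6, 8.0) to (10.0, 8.1), a distance of √(1.6² + 0.1²) ≈ 1.6.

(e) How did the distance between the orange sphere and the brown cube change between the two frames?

+2.2

They were about 5.4 units apart before and 7.6 after — 2.2 units further apart.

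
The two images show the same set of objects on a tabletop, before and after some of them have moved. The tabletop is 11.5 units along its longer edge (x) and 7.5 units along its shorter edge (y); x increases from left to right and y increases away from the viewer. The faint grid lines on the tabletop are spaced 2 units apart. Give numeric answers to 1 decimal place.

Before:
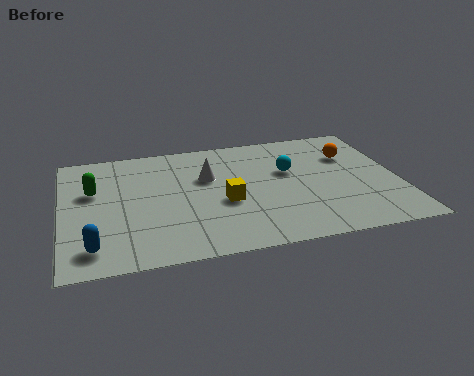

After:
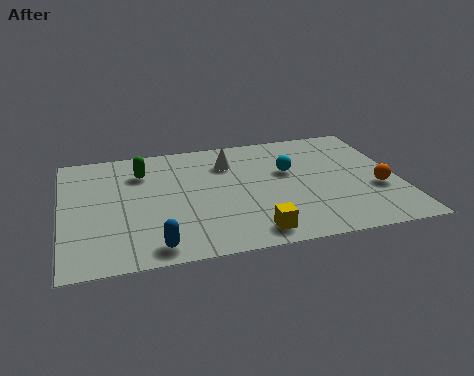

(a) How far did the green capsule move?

1.9

The green capsule was near (1.1, 4.7) before and (2.8, 5.6) after, so it travelled √(1.7² + 0.9²) ≈ 1.9 units.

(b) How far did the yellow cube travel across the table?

2.2

The yellow cube was near (5.5, 3.1) before and (6.3, 1.0) after, so it travelled √(0.8² + 2.1²) ≈ 2.2 units.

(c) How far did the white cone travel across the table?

1.1

The white cone moved from about (5.0, 4.8) to (5.8, 5.6), a distance of √(0.8² + 0.8²) ≈ 1.1.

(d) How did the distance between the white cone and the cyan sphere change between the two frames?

-0.6

Before: roughly 2.8 units apart; after: 2.2. That's 0.6 units closer together.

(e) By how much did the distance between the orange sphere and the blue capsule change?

-1.9

They were about 9.8 units apart before and 7.9 after — 1.9 units closer together.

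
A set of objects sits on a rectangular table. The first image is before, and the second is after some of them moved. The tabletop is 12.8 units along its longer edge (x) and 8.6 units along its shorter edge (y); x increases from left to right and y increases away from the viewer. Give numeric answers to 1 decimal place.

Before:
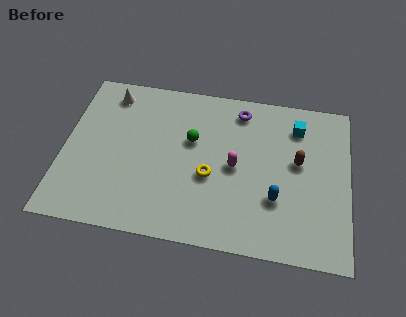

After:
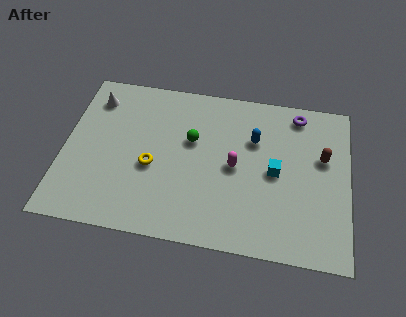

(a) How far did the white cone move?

0.8

The white cone moved from about (1.9, 7.3) to (1.2, 6.9), a distance of √(0.7² + 0.4²) ≈ 0.8.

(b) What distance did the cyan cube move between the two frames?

2.8

From (10.4, 6.8) to (9.5, 4.2), the cyan cube covered √(0.9² + 2.6²) ≈ 2.8 units.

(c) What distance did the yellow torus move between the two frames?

2.6

From (6.6, 3.5) to (4.0, 3.6), the yellow torus covered √(2.6² + 0.1²) ≈ 2.6 units.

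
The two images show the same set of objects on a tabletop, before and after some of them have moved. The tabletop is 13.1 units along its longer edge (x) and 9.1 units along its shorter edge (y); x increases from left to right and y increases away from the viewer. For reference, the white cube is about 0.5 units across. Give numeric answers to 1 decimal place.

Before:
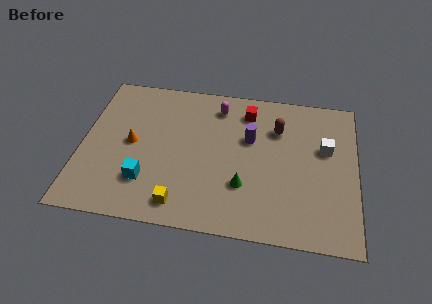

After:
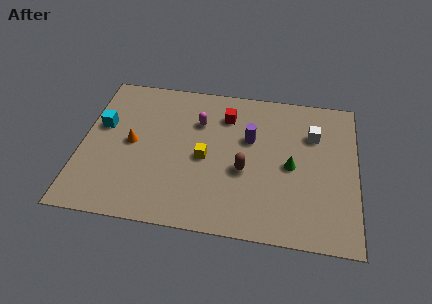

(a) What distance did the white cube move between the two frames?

1.0

The white cube moved from about (11.6, 5.6) to (11.0, 6.4), a distance of √(0.6² + 0.8²) ≈ 1.0.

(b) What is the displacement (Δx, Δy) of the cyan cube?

(-2.3, 3.1)

The cyan cube was at about (3.2, 2.4) and moved to about (0.9, 5.5).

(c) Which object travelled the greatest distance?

the cyan cube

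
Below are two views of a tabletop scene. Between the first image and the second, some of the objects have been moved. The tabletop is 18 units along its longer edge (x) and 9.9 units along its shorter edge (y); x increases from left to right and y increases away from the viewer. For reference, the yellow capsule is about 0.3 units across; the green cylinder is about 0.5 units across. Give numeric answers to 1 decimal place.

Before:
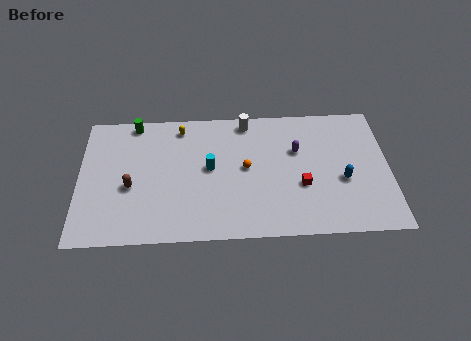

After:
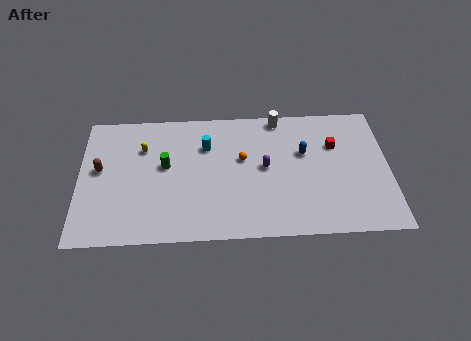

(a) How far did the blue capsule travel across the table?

3.1

From (15.3, 4.0) to (13.1, 6.2), the blue capsule covered √(2.2² + 2.2²) ≈ 3.1 units.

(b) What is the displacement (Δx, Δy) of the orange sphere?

(-0.2, 0.7)

The orange sphere was at about (9.7, 5.2) and moved to about (9.5, 5.9).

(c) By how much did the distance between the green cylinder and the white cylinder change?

+0.9

Before: roughly 6.6 units apart; after: 7.5. That's 0.9 units further apart.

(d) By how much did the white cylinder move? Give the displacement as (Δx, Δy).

(1.9, 0.2)

From the two frames, the white cylinder sits at roughly (9.8, 8.8) before and (11.7, 9.0) after.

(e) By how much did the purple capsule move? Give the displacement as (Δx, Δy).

(-1.9, -1.2)

The purple capsule was at about (12.7, 6.4) and moved to about (10.8, 5.2).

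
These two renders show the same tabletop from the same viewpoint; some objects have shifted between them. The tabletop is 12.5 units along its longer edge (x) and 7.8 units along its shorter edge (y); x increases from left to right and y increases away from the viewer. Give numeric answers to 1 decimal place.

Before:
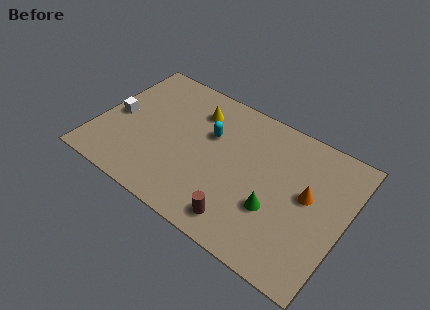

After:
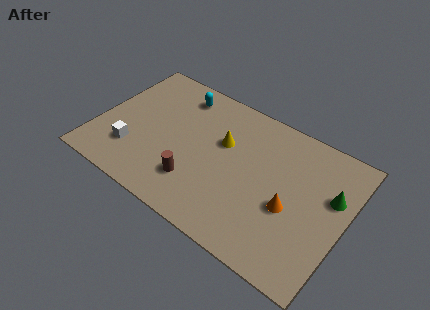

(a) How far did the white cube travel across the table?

1.9

The white cube was near (0.9, 3.7) before and (2.0, 2.1) after, so it travelled √(1.1² + 1.6²) ≈ 1.9 units.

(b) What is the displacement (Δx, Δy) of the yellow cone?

(1.6, -1.1)

The yellow cone was at about (4.6, 6.0) and moved to about (6.2, 4.9).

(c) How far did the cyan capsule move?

2.4

The cyan capsule moved from about (5.5, 5.0) to (3.6, 6.5), a distance of √(1.9² + 1.5²) ≈ 2.4.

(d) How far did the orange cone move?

1.3

The orange cone was near (10.6, 4.3) before and (9.9, 3.2) after, so it travelled √(0.7² + 1.1²) ≈ 1.3 units.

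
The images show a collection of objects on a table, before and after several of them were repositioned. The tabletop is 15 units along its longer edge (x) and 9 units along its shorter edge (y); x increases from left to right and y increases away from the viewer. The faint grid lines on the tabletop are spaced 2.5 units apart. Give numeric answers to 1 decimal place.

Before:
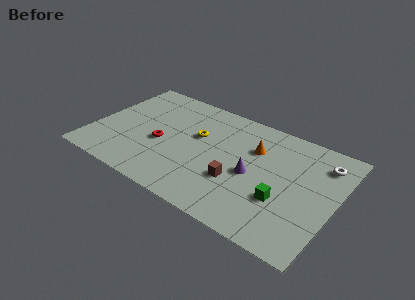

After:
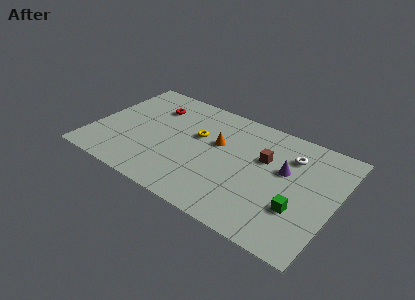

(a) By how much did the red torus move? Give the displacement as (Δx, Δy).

(-1.0, 2.9)

The red torus started near (4.3, 3.8) and ended near (3.3, 6.7).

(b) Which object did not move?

the yellow torus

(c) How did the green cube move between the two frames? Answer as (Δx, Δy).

(1.0, -0.2)

From the two frames, the green cube sits at roughly (12.0, 3.1) before and (13.0, 2.9) after.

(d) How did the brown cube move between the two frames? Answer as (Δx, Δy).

(1.3, 2.6)

From the two frames, the brown cube sits at roughly (9.2, 3.1) before and (10.5, 5.7) after.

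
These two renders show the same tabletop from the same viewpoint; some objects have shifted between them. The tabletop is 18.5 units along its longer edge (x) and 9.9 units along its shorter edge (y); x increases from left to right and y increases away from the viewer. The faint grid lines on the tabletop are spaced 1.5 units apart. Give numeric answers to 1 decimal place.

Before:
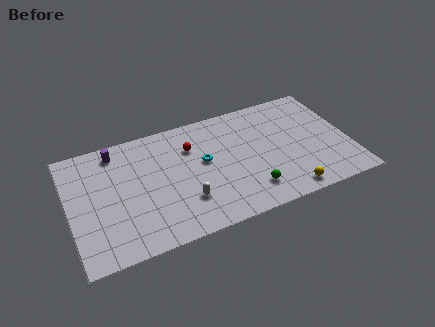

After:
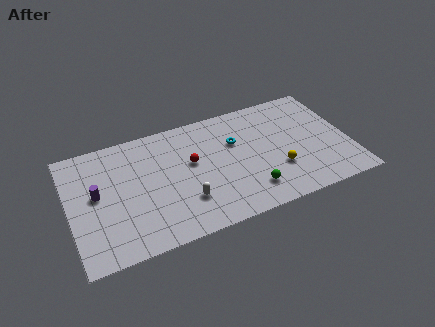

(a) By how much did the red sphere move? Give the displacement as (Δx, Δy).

(-0.1, -1.3)

The red sphere was at about (8.2, 7.1) and moved to about (8.1, 5.8).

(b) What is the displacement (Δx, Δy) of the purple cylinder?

(-1.5, -3.1)

The purple cylinder started near (3.3, 8.5) and ended near (1.8, 5.4).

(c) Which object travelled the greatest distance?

the purple cylinder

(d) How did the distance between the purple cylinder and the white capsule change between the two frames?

-0.8

Before: roughly 7.0 units apart; after: 6.2. That's 0.8 units closer together.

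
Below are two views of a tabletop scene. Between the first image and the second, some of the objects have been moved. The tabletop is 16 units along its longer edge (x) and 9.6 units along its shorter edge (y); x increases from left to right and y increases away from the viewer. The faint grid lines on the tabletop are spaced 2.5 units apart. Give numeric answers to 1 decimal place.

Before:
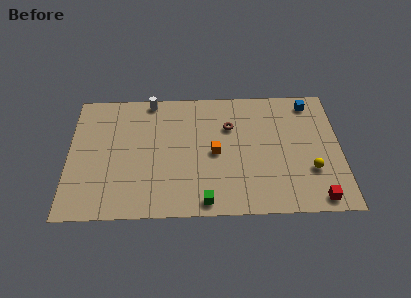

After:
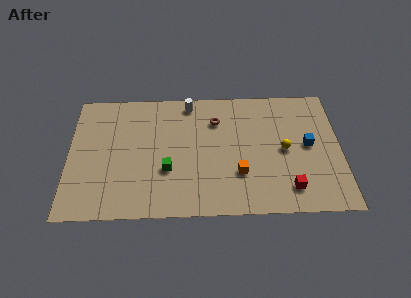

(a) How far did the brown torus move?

0.9

The brown torus was near (9.5, 6.6) before and (8.7, 7.1) after, so it travelled √(0.8² + 0.5²) ≈ 0.9 units.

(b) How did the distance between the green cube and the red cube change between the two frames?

+0.8

Before: roughly 6.5 units apart; after: 7.3. That's 0.8 units further apart.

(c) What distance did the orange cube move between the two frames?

2.1

The orange cube was near (8.6, 4.6) before and (10.0, 3.0) after, so it travelled √(1.4² + 1.6²) ≈ 2.1 units.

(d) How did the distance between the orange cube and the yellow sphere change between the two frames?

-2.6

Before: roughly 5.8 units apart; after: 3.2. That's 2.6 units closer together.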